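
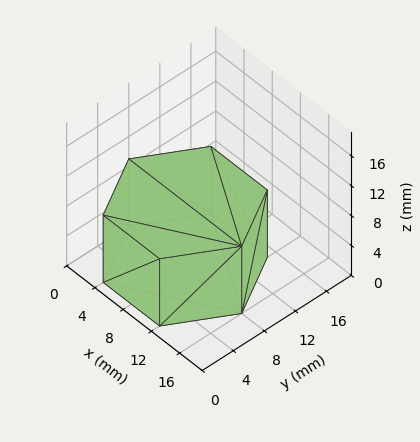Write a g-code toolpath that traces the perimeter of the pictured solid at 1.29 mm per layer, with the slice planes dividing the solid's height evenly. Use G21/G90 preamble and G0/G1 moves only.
Reading the render: the shape is a regular 6-sided prism (a cylinder approximated with 6 flat sides), circumscribed radius ≈ 8 mm, height ≈ 9 mm (dimensions read to the nearest mm from the axis ticks). For the g-code, the solid's height is divided into equal slices at the stated Δz and each level perimeter traced with G1 moves after a G0 lift.

; perimeter-only toolpath
G21 ; units = mm
G90 ; absolute positioning
G28 ; home
; layer 1
G0 Z1.29
G0 X16.00 Y8.00
G1 X12.00 Y14.93
G1 X4.00 Y14.93
G1 X0.00 Y8.00
G1 X4.00 Y1.07
G1 X12.00 Y1.07
G1 X16.00 Y8.00
; layer 2
G0 Z2.57
G0 X16.00 Y8.00
G1 X12.00 Y14.93
G1 X4.00 Y14.93
G1 X0.00 Y8.00
G1 X4.00 Y1.07
G1 X12.00 Y1.07
G1 X16.00 Y8.00
; layer 3
G0 Z3.86
G0 X16.00 Y8.00
G1 X12.00 Y14.93
G1 X4.00 Y14.93
G1 X0.00 Y8.00
G1 X4.00 Y1.07
G1 X12.00 Y1.07
G1 X16.00 Y8.00
; layer 4
G0 Z5.14
G0 X16.00 Y8.00
G1 X12.00 Y14.93
G1 X4.00 Y14.93
G1 X0.00 Y8.00
G1 X4.00 Y1.07
G1 X12.00 Y1.07
G1 X16.00 Y8.00
; layer 5
G0 Z6.43
G0 X16.00 Y8.00
G1 X12.00 Y14.93
G1 X4.00 Y14.93
G1 X0.00 Y8.00
G1 X4.00 Y1.07
G1 X12.00 Y1.07
G1 X16.00 Y8.00
; layer 6
G0 Z7.71
G0 X16.00 Y8.00
G1 X12.00 Y14.93
G1 X4.00 Y14.93
G1 X0.00 Y8.00
G1 X4.00 Y1.07
G1 X12.00 Y1.07
G1 X16.00 Y8.00
; layer 7
G0 Z9.00
G0 X16.00 Y8.00
G1 X12.00 Y14.93
G1 X4.00 Y14.93
G1 X0.00 Y8.00
G1 X4.00 Y1.07
G1 X12.00 Y1.07
G1 X16.00 Y8.00
M2 ; end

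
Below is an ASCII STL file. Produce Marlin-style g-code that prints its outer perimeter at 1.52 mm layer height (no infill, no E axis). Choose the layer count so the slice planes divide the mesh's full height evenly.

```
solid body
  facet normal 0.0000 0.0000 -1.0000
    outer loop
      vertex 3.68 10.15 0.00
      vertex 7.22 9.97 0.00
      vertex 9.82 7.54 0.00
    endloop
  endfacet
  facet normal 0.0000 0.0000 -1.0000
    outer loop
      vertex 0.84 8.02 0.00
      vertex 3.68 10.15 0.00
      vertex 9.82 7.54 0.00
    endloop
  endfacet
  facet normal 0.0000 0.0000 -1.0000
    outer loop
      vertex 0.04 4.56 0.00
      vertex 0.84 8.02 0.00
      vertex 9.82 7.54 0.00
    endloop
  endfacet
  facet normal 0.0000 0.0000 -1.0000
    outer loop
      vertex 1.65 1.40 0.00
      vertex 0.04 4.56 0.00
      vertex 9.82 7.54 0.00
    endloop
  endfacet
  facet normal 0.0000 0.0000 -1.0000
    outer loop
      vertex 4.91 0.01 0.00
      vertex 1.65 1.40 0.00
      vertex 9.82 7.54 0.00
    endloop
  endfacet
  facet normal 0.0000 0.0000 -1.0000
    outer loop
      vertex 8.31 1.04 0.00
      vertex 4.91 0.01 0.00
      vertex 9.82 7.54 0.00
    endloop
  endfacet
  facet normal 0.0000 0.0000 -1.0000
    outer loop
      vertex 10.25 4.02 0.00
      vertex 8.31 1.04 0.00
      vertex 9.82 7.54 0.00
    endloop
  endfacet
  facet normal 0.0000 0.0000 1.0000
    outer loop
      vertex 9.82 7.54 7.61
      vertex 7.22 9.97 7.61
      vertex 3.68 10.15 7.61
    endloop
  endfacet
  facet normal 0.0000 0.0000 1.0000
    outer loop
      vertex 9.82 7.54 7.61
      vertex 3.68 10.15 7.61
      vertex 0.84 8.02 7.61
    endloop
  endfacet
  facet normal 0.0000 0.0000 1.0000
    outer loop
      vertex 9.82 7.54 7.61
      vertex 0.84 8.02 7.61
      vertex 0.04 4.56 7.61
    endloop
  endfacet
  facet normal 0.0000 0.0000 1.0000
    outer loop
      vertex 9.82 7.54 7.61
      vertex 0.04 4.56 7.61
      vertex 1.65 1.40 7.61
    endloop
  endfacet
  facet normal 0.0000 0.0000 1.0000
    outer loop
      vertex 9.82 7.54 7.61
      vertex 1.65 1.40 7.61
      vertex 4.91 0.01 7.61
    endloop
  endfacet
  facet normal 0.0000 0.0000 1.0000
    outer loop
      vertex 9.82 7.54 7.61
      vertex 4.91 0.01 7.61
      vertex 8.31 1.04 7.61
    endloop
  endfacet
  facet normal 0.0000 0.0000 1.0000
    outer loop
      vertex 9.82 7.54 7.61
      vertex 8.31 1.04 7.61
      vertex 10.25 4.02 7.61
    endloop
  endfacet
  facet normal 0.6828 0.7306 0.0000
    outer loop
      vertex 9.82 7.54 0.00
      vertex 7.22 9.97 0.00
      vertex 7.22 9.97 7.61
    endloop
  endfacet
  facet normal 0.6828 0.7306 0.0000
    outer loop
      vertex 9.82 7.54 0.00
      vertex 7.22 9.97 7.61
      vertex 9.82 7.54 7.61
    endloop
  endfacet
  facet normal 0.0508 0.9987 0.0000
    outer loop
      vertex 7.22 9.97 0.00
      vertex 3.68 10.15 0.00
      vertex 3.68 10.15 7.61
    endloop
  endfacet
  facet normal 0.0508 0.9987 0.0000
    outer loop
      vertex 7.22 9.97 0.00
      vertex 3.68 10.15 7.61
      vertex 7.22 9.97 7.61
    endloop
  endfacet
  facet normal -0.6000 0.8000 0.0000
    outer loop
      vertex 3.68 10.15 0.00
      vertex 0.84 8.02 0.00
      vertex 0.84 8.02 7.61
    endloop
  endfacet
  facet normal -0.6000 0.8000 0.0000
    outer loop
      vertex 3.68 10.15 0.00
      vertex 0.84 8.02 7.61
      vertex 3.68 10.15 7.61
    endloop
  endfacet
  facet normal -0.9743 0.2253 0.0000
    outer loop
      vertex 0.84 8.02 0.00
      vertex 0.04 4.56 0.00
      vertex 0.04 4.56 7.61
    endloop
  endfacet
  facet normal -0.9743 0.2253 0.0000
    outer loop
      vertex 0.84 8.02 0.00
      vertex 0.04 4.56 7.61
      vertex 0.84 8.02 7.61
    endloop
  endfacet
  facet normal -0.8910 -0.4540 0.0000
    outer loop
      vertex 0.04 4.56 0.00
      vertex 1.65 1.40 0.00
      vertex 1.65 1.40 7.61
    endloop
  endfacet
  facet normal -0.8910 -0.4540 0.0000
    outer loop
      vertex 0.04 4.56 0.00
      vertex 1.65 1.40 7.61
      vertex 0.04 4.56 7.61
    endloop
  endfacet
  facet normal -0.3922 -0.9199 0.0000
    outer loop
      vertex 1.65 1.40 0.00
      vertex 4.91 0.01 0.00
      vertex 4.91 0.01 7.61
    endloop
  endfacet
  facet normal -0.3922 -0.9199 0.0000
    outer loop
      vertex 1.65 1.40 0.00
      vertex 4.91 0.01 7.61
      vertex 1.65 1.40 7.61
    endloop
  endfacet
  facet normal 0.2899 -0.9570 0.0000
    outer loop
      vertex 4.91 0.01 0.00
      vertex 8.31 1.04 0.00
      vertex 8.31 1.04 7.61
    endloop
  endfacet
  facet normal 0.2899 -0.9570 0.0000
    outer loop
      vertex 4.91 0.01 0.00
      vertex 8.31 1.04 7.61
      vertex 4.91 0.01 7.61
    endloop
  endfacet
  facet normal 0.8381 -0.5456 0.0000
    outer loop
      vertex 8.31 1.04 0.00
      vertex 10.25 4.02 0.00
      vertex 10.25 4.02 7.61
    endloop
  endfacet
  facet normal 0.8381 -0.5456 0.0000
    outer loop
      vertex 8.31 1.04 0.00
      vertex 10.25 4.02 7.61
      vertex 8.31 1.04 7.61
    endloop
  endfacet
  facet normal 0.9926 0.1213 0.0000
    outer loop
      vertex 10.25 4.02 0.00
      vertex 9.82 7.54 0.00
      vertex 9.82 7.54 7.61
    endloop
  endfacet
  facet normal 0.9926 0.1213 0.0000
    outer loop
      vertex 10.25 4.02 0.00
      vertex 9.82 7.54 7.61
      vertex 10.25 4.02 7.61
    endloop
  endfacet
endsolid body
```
; perimeter-only toolpath
G21 ; units = mm
G90 ; absolute positioning
G28 ; home
; layer 1
G0 Z1.52
G0 X9.82 Y7.54
G1 X7.22 Y9.97
G1 X3.68 Y10.15
G1 X0.84 Y8.02
G1 X0.04 Y4.56
G1 X1.65 Y1.40
G1 X4.91 Y0.01
G1 X8.31 Y1.04
G1 X10.25 Y4.02
G1 X9.82 Y7.54
; layer 2
G0 Z3.04
G0 X9.82 Y7.54
G1 X7.22 Y9.97
G1 X3.68 Y10.15
G1 X0.84 Y8.02
G1 X0.04 Y4.56
G1 X1.65 Y1.40
G1 X4.91 Y0.01
G1 X8.31 Y1.04
G1 X10.25 Y4.02
G1 X9.82 Y7.54
; layer 3
G0 Z4.57
G0 X9.82 Y7.54
G1 X7.22 Y9.97
G1 X3.68 Y10.15
G1 X0.84 Y8.02
G1 X0.04 Y4.56
G1 X1.65 Y1.40
G1 X4.91 Y0.01
G1 X8.31 Y1.04
G1 X10.25 Y4.02
G1 X9.82 Y7.54
; layer 4
G0 Z6.09
G0 X9.82 Y7.54
G1 X7.22 Y9.97
G1 X3.68 Y10.15
G1 X0.84 Y8.02
G1 X0.04 Y4.56
G1 X1.65 Y1.40
G1 X4.91 Y0.01
G1 X8.31 Y1.04
G1 X10.25 Y4.02
G1 X9.82 Y7.54
; layer 5
G0 Z7.61
G0 X9.82 Y7.54
G1 X7.22 Y9.97
G1 X3.68 Y10.15
G1 X0.84 Y8.02
G1 X0.04 Y4.56
G1 X1.65 Y1.40
G1 X4.91 Y0.01
G1 X8.31 Y1.04
G1 X10.25 Y4.02
G1 X9.82 Y7.54
M2 ; end

The solid is a regular 9-sided prism (a cylinder approximated with 9 flat sides), circumscribed radius ≈ 5.19 mm, height ≈ 7.61 mm. Slicing at Δz = 1.52 mm — 5 equal slices spanning the solid's height, so layer i sits at z = i·h/5 — gives 5 non-empty perimeters. Each is a 9-segment closed polygon; G0 lifts to the layer z and rapids to the start vertex, then G1 traces the edges.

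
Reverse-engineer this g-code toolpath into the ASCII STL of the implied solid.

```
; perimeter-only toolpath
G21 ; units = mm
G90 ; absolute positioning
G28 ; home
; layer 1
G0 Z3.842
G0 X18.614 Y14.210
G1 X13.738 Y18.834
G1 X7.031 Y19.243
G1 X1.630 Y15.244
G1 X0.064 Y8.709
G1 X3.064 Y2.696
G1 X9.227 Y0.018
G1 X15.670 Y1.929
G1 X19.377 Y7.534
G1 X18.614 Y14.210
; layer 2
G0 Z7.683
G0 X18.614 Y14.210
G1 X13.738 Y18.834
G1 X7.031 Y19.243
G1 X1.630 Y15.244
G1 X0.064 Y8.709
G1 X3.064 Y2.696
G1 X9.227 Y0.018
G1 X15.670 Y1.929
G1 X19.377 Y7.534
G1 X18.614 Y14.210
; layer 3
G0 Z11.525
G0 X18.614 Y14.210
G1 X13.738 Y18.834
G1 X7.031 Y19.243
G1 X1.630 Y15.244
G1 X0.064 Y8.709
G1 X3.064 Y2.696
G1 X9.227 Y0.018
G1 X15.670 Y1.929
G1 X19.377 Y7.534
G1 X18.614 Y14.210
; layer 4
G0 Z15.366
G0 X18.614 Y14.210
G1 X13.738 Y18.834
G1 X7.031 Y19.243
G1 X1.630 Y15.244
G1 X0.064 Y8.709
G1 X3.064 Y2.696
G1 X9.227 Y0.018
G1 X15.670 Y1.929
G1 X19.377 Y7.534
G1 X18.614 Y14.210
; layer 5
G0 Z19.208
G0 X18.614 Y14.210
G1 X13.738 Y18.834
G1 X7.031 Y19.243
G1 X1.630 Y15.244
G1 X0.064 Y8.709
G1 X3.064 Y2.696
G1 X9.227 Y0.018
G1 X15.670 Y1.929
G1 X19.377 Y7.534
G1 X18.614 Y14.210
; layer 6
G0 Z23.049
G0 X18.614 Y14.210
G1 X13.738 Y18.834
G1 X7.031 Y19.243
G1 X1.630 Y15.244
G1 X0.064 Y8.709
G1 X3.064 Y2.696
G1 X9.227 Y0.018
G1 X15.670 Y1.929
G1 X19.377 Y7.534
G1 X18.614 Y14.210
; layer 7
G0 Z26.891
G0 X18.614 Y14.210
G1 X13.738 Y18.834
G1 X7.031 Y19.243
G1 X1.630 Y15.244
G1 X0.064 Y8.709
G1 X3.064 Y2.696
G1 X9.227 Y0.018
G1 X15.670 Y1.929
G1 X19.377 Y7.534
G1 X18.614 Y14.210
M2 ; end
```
solid part
  facet normal 0.0000 0.0000 -1.0000
    outer loop
      vertex 7.031 19.243 0.000
      vertex 13.738 18.834 0.000
      vertex 18.614 14.210 0.000
    endloop
  endfacet
  facet normal 0.0000 0.0000 -1.0000
    outer loop
      vertex 1.630 15.244 0.000
      vertex 7.031 19.243 0.000
      vertex 18.614 14.210 0.000
    endloop
  endfacet
  facet normal 0.0000 0.0000 -1.0000
    outer loop
      vertex 0.064 8.709 0.000
      vertex 1.630 15.244 0.000
      vertex 18.614 14.210 0.000
    endloop
  endfacet
  facet normal 0.0000 0.0000 -1.0000
    outer loop
      vertex 3.064 2.696 0.000
      vertex 0.064 8.709 0.000
      vertex 18.614 14.210 0.000
    endloop
  endfacet
  facet normal 0.0000 0.0000 -1.0000
    outer loop
      vertex 9.227 0.018 0.000
      vertex 3.064 2.696 0.000
      vertex 18.614 14.210 0.000
    endloop
  endfacet
  facet normal 0.0000 0.0000 -1.0000
    outer loop
      vertex 15.670 1.929 0.000
      vertex 9.227 0.018 0.000
      vertex 18.614 14.210 0.000
    endloop
  endfacet
  facet normal 0.0000 0.0000 -1.0000
    outer loop
      vertex 19.377 7.534 0.000
      vertex 15.670 1.929 0.000
      vertex 18.614 14.210 0.000
    endloop
  endfacet
  facet normal 0.0000 0.0000 1.0000
    outer loop
      vertex 18.614 14.210 26.891
      vertex 13.738 18.834 26.891
      vertex 7.031 19.243 26.891
    endloop
  endfacet
  facet normal 0.0000 0.0000 1.0000
    outer loop
      vertex 18.614 14.210 26.891
      vertex 7.031 19.243 26.891
      vertex 1.630 15.244 26.891
    endloop
  endfacet
  facet normal 0.0000 0.0000 1.0000
    outer loop
      vertex 18.614 14.210 26.891
      vertex 1.630 15.244 26.891
      vertex 0.064 8.709 26.891
    endloop
  endfacet
  facet normal 0.0000 0.0000 1.0000
    outer loop
      vertex 18.614 14.210 26.891
      vertex 0.064 8.709 26.891
      vertex 3.064 2.696 26.891
    endloop
  endfacet
  facet normal 0.0000 0.0000 1.0000
    outer loop
      vertex 18.614 14.210 26.891
      vertex 3.064 2.696 26.891
      vertex 9.227 0.018 26.891
    endloop
  endfacet
  facet normal 0.0000 0.0000 1.0000
    outer loop
      vertex 18.614 14.210 26.891
      vertex 9.227 0.018 26.891
      vertex 15.670 1.929 26.891
    endloop
  endfacet
  facet normal 0.0000 0.0000 1.0000
    outer loop
      vertex 18.614 14.210 26.891
      vertex 15.670 1.929 26.891
      vertex 19.377 7.534 26.891
    endloop
  endfacet
  facet normal 0.6881 0.7256 0.0000
    outer loop
      vertex 18.614 14.210 0.000
      vertex 13.738 18.834 0.000
      vertex 13.738 18.834 26.891
    endloop
  endfacet
  facet normal 0.6881 0.7256 0.0000
    outer loop
      vertex 18.614 14.210 0.000
      vertex 13.738 18.834 26.891
      vertex 18.614 14.210 26.891
    endloop
  endfacet
  facet normal 0.0609 0.9981 0.0000
    outer loop
      vertex 13.738 18.834 0.000
      vertex 7.031 19.243 0.000
      vertex 7.031 19.243 26.891
    endloop
  endfacet
  facet normal 0.0609 0.9981 0.0000
    outer loop
      vertex 13.738 18.834 0.000
      vertex 7.031 19.243 26.891
      vertex 13.738 18.834 26.891
    endloop
  endfacet
  facet normal -0.5951 0.8037 0.0000
    outer loop
      vertex 7.031 19.243 0.000
      vertex 1.630 15.244 0.000
      vertex 1.630 15.244 26.891
    endloop
  endfacet
  facet normal -0.5951 0.8037 0.0000
    outer loop
      vertex 7.031 19.243 0.000
      vertex 1.630 15.244 26.891
      vertex 7.031 19.243 26.891
    endloop
  endfacet
  facet normal -0.9725 0.2330 0.0000
    outer loop
      vertex 1.630 15.244 0.000
      vertex 0.064 8.709 0.000
      vertex 0.064 8.709 26.891
    endloop
  endfacet
  facet normal -0.9725 0.2330 0.0000
    outer loop
      vertex 1.630 15.244 0.000
      vertex 0.064 8.709 26.891
      vertex 1.630 15.244 26.891
    endloop
  endfacet
  facet normal -0.8948 -0.4464 0.0000
    outer loop
      vertex 0.064 8.709 0.000
      vertex 3.064 2.696 0.000
      vertex 3.064 2.696 26.891
    endloop
  endfacet
  facet normal -0.8948 -0.4464 0.0000
    outer loop
      vertex 0.064 8.709 0.000
      vertex 3.064 2.696 26.891
      vertex 0.064 8.709 26.891
    endloop
  endfacet
  facet normal -0.3985 -0.9172 0.0000
    outer loop
      vertex 3.064 2.696 0.000
      vertex 9.227 0.018 0.000
      vertex 9.227 0.018 26.891
    endloop
  endfacet
  facet normal -0.3985 -0.9172 0.0000
    outer loop
      vertex 3.064 2.696 0.000
      vertex 9.227 0.018 26.891
      vertex 3.064 2.696 26.891
    endloop
  endfacet
  facet normal 0.2844 -0.9587 0.0000
    outer loop
      vertex 9.227 0.018 0.000
      vertex 15.670 1.929 0.000
      vertex 15.670 1.929 26.891
    endloop
  endfacet
  facet normal 0.2844 -0.9587 0.0000
    outer loop
      vertex 9.227 0.018 0.000
      vertex 15.670 1.929 26.891
      vertex 9.227 0.018 26.891
    endloop
  endfacet
  facet normal 0.8341 -0.5516 0.0000
    outer loop
      vertex 15.670 1.929 0.000
      vertex 19.377 7.534 0.000
      vertex 19.377 7.534 26.891
    endloop
  endfacet
  facet normal 0.8341 -0.5516 0.0000
    outer loop
      vertex 15.670 1.929 0.000
      vertex 19.377 7.534 26.891
      vertex 15.670 1.929 26.891
    endloop
  endfacet
  facet normal 0.9935 0.1136 0.0000
    outer loop
      vertex 19.377 7.534 0.000
      vertex 18.614 14.210 0.000
      vertex 18.614 14.210 26.891
    endloop
  endfacet
  facet normal 0.9935 0.1136 0.0000
    outer loop
      vertex 19.377 7.534 0.000
      vertex 18.614 14.210 26.891
      vertex 19.377 7.534 26.891
    endloop
  endfacet
endsolid part

The G0 Z moves step by Δz≈3.842 mm. Every layer's G1 loop is the same polygon, so the solid is a straight extrusion of it from z=0 to z≈26.9. Closing with flat bottom and top caps and triangulating gives 32 facets — a regular 9-sided prism (a cylinder approximated with 9 flat sides), circumscribed radius ≈ 9.82 mm, height ≈ 26.9 mm.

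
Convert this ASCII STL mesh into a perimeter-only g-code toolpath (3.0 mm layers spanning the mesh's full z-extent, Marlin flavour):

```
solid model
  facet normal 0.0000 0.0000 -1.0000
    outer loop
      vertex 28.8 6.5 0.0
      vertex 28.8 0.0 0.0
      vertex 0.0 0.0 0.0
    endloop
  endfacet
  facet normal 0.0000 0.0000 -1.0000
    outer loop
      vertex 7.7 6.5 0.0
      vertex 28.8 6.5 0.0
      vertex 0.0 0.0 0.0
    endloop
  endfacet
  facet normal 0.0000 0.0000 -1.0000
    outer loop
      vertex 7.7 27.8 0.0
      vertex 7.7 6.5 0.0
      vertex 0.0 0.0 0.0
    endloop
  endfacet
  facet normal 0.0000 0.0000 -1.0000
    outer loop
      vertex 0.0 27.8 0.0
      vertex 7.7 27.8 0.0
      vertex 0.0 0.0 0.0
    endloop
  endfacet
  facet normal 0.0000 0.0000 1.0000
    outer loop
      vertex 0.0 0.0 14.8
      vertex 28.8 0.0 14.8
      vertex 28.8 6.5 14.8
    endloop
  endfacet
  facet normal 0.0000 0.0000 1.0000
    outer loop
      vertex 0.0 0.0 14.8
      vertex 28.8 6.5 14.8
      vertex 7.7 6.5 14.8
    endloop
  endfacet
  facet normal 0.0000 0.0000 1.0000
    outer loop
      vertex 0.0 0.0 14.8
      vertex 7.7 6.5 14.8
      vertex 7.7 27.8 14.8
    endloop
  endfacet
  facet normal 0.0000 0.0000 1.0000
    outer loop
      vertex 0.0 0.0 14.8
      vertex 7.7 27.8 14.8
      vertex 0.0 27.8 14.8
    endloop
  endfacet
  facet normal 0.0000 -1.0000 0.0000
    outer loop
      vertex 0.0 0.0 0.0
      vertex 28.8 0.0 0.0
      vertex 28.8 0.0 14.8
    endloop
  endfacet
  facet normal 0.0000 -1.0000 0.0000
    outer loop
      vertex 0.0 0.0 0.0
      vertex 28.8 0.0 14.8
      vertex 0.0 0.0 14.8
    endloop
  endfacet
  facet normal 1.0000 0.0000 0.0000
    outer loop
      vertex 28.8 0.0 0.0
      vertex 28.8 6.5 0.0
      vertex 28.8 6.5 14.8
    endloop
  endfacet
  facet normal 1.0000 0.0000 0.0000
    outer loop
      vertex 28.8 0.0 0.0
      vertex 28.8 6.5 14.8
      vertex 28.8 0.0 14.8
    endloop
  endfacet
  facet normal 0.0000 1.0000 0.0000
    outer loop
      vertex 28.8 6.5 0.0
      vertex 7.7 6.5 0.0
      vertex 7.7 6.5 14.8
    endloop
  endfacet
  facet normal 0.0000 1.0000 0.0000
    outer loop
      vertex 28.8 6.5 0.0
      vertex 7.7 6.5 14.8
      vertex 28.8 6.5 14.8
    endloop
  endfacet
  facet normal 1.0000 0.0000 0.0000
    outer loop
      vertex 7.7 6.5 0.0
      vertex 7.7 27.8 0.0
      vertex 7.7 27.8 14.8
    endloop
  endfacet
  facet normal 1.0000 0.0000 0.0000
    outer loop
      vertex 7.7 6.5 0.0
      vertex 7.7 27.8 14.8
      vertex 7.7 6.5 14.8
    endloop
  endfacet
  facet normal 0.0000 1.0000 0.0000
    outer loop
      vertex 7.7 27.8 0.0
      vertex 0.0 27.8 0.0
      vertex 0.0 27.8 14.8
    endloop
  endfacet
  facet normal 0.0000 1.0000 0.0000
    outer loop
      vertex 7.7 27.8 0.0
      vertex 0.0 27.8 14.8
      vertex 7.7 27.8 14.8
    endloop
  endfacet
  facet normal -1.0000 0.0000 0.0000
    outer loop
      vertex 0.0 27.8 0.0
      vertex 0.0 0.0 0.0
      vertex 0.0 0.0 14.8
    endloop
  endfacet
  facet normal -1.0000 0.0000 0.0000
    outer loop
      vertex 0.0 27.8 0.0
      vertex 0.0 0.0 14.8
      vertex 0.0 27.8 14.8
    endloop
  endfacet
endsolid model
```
; perimeter-only toolpath
G21 ; units = mm
G90 ; absolute positioning
G28 ; home
; layer 1
G0 Z3.0
G0 X0.0 Y0.0
G1 X28.8 Y0.0
G1 X28.8 Y6.5
G1 X7.7 Y6.5
G1 X7.7 Y27.8
G1 X0.0 Y27.8
G1 X0.0 Y0.0
; layer 2
G0 Z5.9
G0 X0.0 Y0.0
G1 X28.8 Y0.0
G1 X28.8 Y6.5
G1 X7.7 Y6.5
G1 X7.7 Y27.8
G1 X0.0 Y27.8
G1 X0.0 Y0.0
; layer 3
G0 Z8.9
G0 X0.0 Y0.0
G1 X28.8 Y0.0
G1 X28.8 Y6.5
G1 X7.7 Y6.5
G1 X7.7 Y27.8
G1 X0.0 Y27.8
G1 X0.0 Y0.0
; layer 4
G0 Z11.8
G0 X0.0 Y0.0
G1 X28.8 Y0.0
G1 X28.8 Y6.5
G1 X7.7 Y6.5
G1 X7.7 Y27.8
G1 X0.0 Y27.8
G1 X0.0 Y0.0
; layer 5
G0 Z14.8
G0 X0.0 Y0.0
G1 X28.8 Y0.0
G1 X28.8 Y6.5
G1 X7.7 Y6.5
G1 X7.7 Y27.8
G1 X0.0 Y27.8
G1 X0.0 Y0.0
M2 ; end

The solid is an L-shaped prism: outer 28.8 × 27.8 mm, arm thicknesses ≈ 6.5 mm (horizontal) and 7.7 mm (vertical), extruded 14.8 mm in z. Slicing at Δz = 3.0 mm — 5 equal slices spanning the solid's height, so layer i sits at z = i·h/5 — gives 5 non-empty perimeters. Each is a 6-segment closed polygon; G0 lifts to the layer z and rapids to the start vertex, then G1 traces the edges.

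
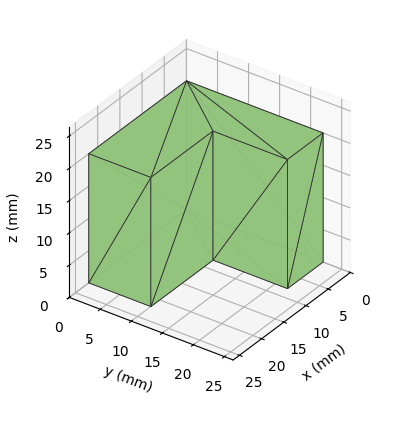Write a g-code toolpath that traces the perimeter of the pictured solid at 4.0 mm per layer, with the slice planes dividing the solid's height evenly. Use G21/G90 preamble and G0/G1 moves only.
Reading the render: the shape is an L-shaped prism: outer 22 × 22 mm, arm thicknesses ≈ 10 mm (horizontal) and 8 mm (vertical), extruded 20 mm in z (dimensions read to the nearest mm from the axis ticks). For the g-code, the solid's height is divided into equal slices at the stated Δz and each level perimeter traced with G1 moves after a G0 lift.

; perimeter-only toolpath
G21 ; units = mm
G90 ; absolute positioning
G28 ; home
; layer 1
G0 Z4.0
G0 X0.0 Y0.0
G1 X22.0 Y0.0
G1 X22.0 Y10.0
G1 X8.0 Y10.0
G1 X8.0 Y22.0
G1 X0.0 Y22.0
G1 X0.0 Y0.0
; layer 2
G0 Z8.0
G0 X0.0 Y0.0
G1 X22.0 Y0.0
G1 X22.0 Y10.0
G1 X8.0 Y10.0
G1 X8.0 Y22.0
G1 X0.0 Y22.0
G1 X0.0 Y0.0
; layer 3
G0 Z12.0
G0 X0.0 Y0.0
G1 X22.0 Y0.0
G1 X22.0 Y10.0
G1 X8.0 Y10.0
G1 X8.0 Y22.0
G1 X0.0 Y22.0
G1 X0.0 Y0.0
; layer 4
G0 Z16.0
G0 X0.0 Y0.0
G1 X22.0 Y0.0
G1 X22.0 Y10.0
G1 X8.0 Y10.0
G1 X8.0 Y22.0
G1 X0.0 Y22.0
G1 X0.0 Y0.0
; layer 5
G0 Z20.0
G0 X0.0 Y0.0
G1 X22.0 Y0.0
G1 X22.0 Y10.0
G1 X8.0 Y10.0
G1 X8.0 Y22.0
G1 X0.0 Y22.0
G1 X0.0 Y0.0
M2 ; end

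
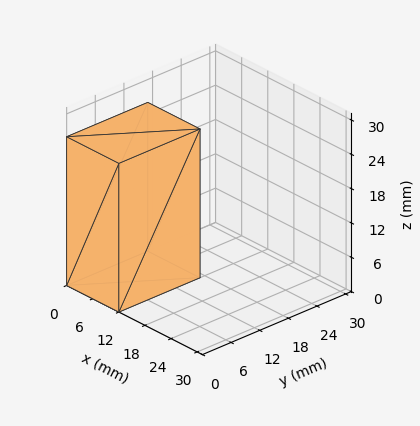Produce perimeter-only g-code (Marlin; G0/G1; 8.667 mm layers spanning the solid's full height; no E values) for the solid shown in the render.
Reading the render: the shape is a rectangular box, roughly 12 × 17 mm footprint and 26 mm tall (dimensions read to the nearest mm from the axis ticks). For the g-code, the solid's height is divided into equal slices at the stated Δz and each level perimeter traced with G1 moves after a G0 lift.

; perimeter-only toolpath
G21 ; units = mm
G90 ; absolute positioning
G28 ; home
; layer 1
G0 Z8.667
G0 X0.000 Y0.000
G1 X12.000 Y0.000
G1 X12.000 Y17.000
G1 X0.000 Y17.000
G1 X0.000 Y0.000
; layer 2
G0 Z17.333
G0 X0.000 Y0.000
G1 X12.000 Y0.000
G1 X12.000 Y17.000
G1 X0.000 Y17.000
G1 X0.000 Y0.000
; layer 3
G0 Z26.000
G0 X0.000 Y0.000
G1 X12.000 Y0.000
G1 X12.000 Y17.000
G1 X0.000 Y17.000
G1 X0.000 Y0.000
M2 ; end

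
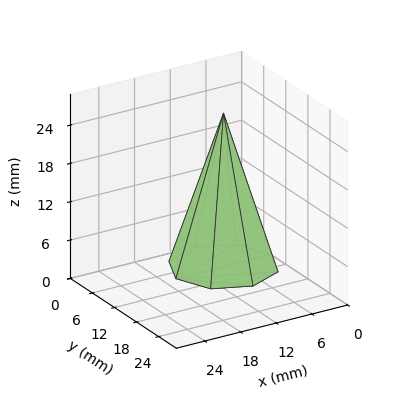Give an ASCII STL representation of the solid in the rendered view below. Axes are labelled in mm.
Reading the render: the shape is a regular 8-sided pyramid, base circumscribed radius ≈ 8 mm, apex at z ≈ 24 mm (dimensions read to the nearest mm from the axis ticks). For the STL, each face is triangulated and given an outward normal.

solid part
  facet normal 0.0000 0.0000 -1.0000
    outer loop
      vertex 8.00 16.00 0.00
      vertex 13.66 13.66 0.00
      vertex 16.00 8.00 0.00
    endloop
  endfacet
  facet normal 0.0000 0.0000 -1.0000
    outer loop
      vertex 2.34 13.66 0.00
      vertex 8.00 16.00 0.00
      vertex 16.00 8.00 0.00
    endloop
  endfacet
  facet normal 0.0000 0.0000 -1.0000
    outer loop
      vertex 0.00 8.00 0.00
      vertex 2.34 13.66 0.00
      vertex 16.00 8.00 0.00
    endloop
  endfacet
  facet normal 0.0000 0.0000 -1.0000
    outer loop
      vertex 2.34 2.34 0.00
      vertex 0.00 8.00 0.00
      vertex 16.00 8.00 0.00
    endloop
  endfacet
  facet normal 0.0000 0.0000 -1.0000
    outer loop
      vertex 8.00 0.00 0.00
      vertex 2.34 2.34 0.00
      vertex 16.00 8.00 0.00
    endloop
  endfacet
  facet normal 0.0000 0.0000 -1.0000
    outer loop
      vertex 13.66 2.34 0.00
      vertex 8.00 0.00 0.00
      vertex 16.00 8.00 0.00
    endloop
  endfacet
  facet normal 0.8832 0.3651 0.2944
    outer loop
      vertex 16.00 8.00 0.00
      vertex 13.66 13.66 0.00
      vertex 8.00 8.00 24.00
    endloop
  endfacet
  facet normal 0.3651 0.8832 0.2944
    outer loop
      vertex 13.66 13.66 0.00
      vertex 8.00 16.00 0.00
      vertex 8.00 8.00 24.00
    endloop
  endfacet
  facet normal -0.3651 0.8832 0.2944
    outer loop
      vertex 8.00 16.00 0.00
      vertex 2.34 13.66 0.00
      vertex 8.00 8.00 24.00
    endloop
  endfacet
  facet normal -0.8832 0.3651 0.2944
    outer loop
      vertex 2.34 13.66 0.00
      vertex 0.00 8.00 0.00
      vertex 8.00 8.00 24.00
    endloop
  endfacet
  facet normal -0.8832 -0.3651 0.2944
    outer loop
      vertex 0.00 8.00 0.00
      vertex 2.34 2.34 0.00
      vertex 8.00 8.00 24.00
    endloop
  endfacet
  facet normal -0.3651 -0.8832 0.2944
    outer loop
      vertex 2.34 2.34 0.00
      vertex 8.00 0.00 0.00
      vertex 8.00 8.00 24.00
    endloop
  endfacet
  facet normal 0.3651 -0.8832 0.2944
    outer loop
      vertex 8.00 0.00 0.00
      vertex 13.66 2.34 0.00
      vertex 8.00 8.00 24.00
    endloop
  endfacet
  facet normal 0.8832 -0.3651 0.2944
    outer loop
      vertex 13.66 2.34 0.00
      vertex 16.00 8.00 0.00
      vertex 8.00 8.00 24.00
    endloop
  endfacet
endsolid part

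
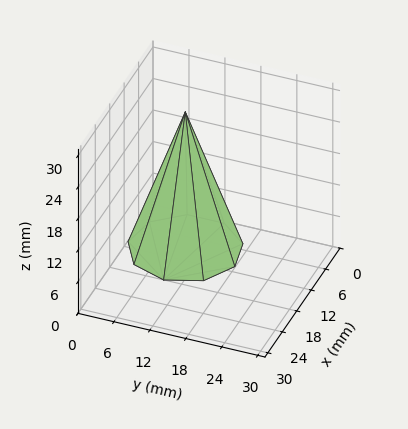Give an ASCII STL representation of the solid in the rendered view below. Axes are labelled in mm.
Reading the render: the shape is a regular 9-sided pyramid, base circumscribed radius ≈ 9 mm, apex at z ≈ 26 mm (dimensions read to the nearest mm from the axis ticks). For the STL, each face is triangulated and given an outward normal.

solid part
  facet normal 0.0000 0.0000 -1.0000
    outer loop
      vertex 10.6 17.9 0.0
      vertex 15.9 14.8 0.0
      vertex 18.0 9.0 0.0
    endloop
  endfacet
  facet normal 0.0000 0.0000 -1.0000
    outer loop
      vertex 4.5 16.8 0.0
      vertex 10.6 17.9 0.0
      vertex 18.0 9.0 0.0
    endloop
  endfacet
  facet normal 0.0000 0.0000 -1.0000
    outer loop
      vertex 0.5 12.1 0.0
      vertex 4.5 16.8 0.0
      vertex 18.0 9.0 0.0
    endloop
  endfacet
  facet normal 0.0000 0.0000 -1.0000
    outer loop
      vertex 0.5 5.9 0.0
      vertex 0.5 12.1 0.0
      vertex 18.0 9.0 0.0
    endloop
  endfacet
  facet normal 0.0000 0.0000 -1.0000
    outer loop
      vertex 4.5 1.2 0.0
      vertex 0.5 5.9 0.0
      vertex 18.0 9.0 0.0
    endloop
  endfacet
  facet normal 0.0000 0.0000 -1.0000
    outer loop
      vertex 10.6 0.1 0.0
      vertex 4.5 1.2 0.0
      vertex 18.0 9.0 0.0
    endloop
  endfacet
  facet normal 0.0000 0.0000 -1.0000
    outer loop
      vertex 15.9 3.2 0.0
      vertex 10.6 0.1 0.0
      vertex 18.0 9.0 0.0
    endloop
  endfacet
  facet normal 0.8941 0.3237 0.3095
    outer loop
      vertex 18.0 9.0 0.0
      vertex 15.9 14.8 0.0
      vertex 9.0 9.0 26.0
    endloop
  endfacet
  facet normal 0.4799 0.8205 0.3104
    outer loop
      vertex 15.9 14.8 0.0
      vertex 10.6 17.9 0.0
      vertex 9.0 9.0 26.0
    endloop
  endfacet
  facet normal -0.1687 0.9357 0.3099
    outer loop
      vertex 10.6 17.9 0.0
      vertex 4.5 16.8 0.0
      vertex 9.0 9.0 26.0
    endloop
  endfacet
  facet normal -0.7240 0.6162 0.3102
    outer loop
      vertex 4.5 16.8 0.0
      vertex 0.5 12.1 0.0
      vertex 9.0 9.0 26.0
    endloop
  endfacet
  facet normal -0.9505 0.0000 0.3107
    outer loop
      vertex 0.5 12.1 0.0
      vertex 0.5 5.9 0.0
      vertex 9.0 9.0 26.0
    endloop
  endfacet
  facet normal -0.7240 -0.6162 0.3102
    outer loop
      vertex 0.5 5.9 0.0
      vertex 4.5 1.2 0.0
      vertex 9.0 9.0 26.0
    endloop
  endfacet
  facet normal -0.1687 -0.9357 0.3099
    outer loop
      vertex 4.5 1.2 0.0
      vertex 10.6 0.1 0.0
      vertex 9.0 9.0 26.0
    endloop
  endfacet
  facet normal 0.4799 -0.8205 0.3104
    outer loop
      vertex 10.6 0.1 0.0
      vertex 15.9 3.2 0.0
      vertex 9.0 9.0 26.0
    endloop
  endfacet
  facet normal 0.8941 -0.3237 0.3095
    outer loop
      vertex 15.9 3.2 0.0
      vertex 18.0 9.0 0.0
      vertex 9.0 9.0 26.0
    endloop
  endfacet
endsolid part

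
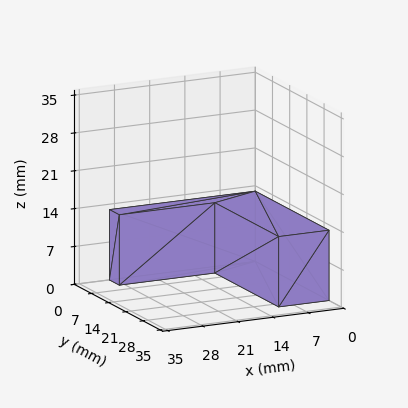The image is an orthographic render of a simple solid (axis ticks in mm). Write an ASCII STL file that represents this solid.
Reading the render: the shape is an L-shaped prism: outer 29 × 30 mm, arm thicknesses ≈ 4 mm (horizontal) and 10 mm (vertical), extruded 13 mm in z (dimensions read to the nearest mm from the axis ticks). For the STL, each face is triangulated and given an outward normal.

solid part
  facet normal 0.0000 0.0000 -1.0000
    outer loop
      vertex 29.0 4.0 0.0
      vertex 29.0 0.0 0.0
      vertex 0.0 0.0 0.0
    endloop
  endfacet
  facet normal 0.0000 0.0000 -1.0000
    outer loop
      vertex 10.0 4.0 0.0
      vertex 29.0 4.0 0.0
      vertex 0.0 0.0 0.0
    endloop
  endfacet
  facet normal 0.0000 0.0000 -1.0000
    outer loop
      vertex 10.0 30.0 0.0
      vertex 10.0 4.0 0.0
      vertex 0.0 0.0 0.0
    endloop
  endfacet
  facet normal 0.0000 0.0000 -1.0000
    outer loop
      vertex 0.0 30.0 0.0
      vertex 10.0 30.0 0.0
      vertex 0.0 0.0 0.0
    endloop
  endfacet
  facet normal 0.0000 0.0000 1.0000
    outer loop
      vertex 0.0 0.0 13.0
      vertex 29.0 0.0 13.0
      vertex 29.0 4.0 13.0
    endloop
  endfacet
  facet normal 0.0000 0.0000 1.0000
    outer loop
      vertex 0.0 0.0 13.0
      vertex 29.0 4.0 13.0
      vertex 10.0 4.0 13.0
    endloop
  endfacet
  facet normal 0.0000 0.0000 1.0000
    outer loop
      vertex 0.0 0.0 13.0
      vertex 10.0 4.0 13.0
      vertex 10.0 30.0 13.0
    endloop
  endfacet
  facet normal 0.0000 0.0000 1.0000
    outer loop
      vertex 0.0 0.0 13.0
      vertex 10.0 30.0 13.0
      vertex 0.0 30.0 13.0
    endloop
  endfacet
  facet normal 0.0000 -1.0000 0.0000
    outer loop
      vertex 0.0 0.0 0.0
      vertex 29.0 0.0 0.0
      vertex 29.0 0.0 13.0
    endloop
  endfacet
  facet normal 0.0000 -1.0000 0.0000
    outer loop
      vertex 0.0 0.0 0.0
      vertex 29.0 0.0 13.0
      vertex 0.0 0.0 13.0
    endloop
  endfacet
  facet normal 1.0000 0.0000 0.0000
    outer loop
      vertex 29.0 0.0 0.0
      vertex 29.0 4.0 0.0
      vertex 29.0 4.0 13.0
    endloop
  endfacet
  facet normal 1.0000 0.0000 0.0000
    outer loop
      vertex 29.0 0.0 0.0
      vertex 29.0 4.0 13.0
      vertex 29.0 0.0 13.0
    endloop
  endfacet
  facet normal 0.0000 1.0000 0.0000
    outer loop
      vertex 29.0 4.0 0.0
      vertex 10.0 4.0 0.0
      vertex 10.0 4.0 13.0
    endloop
  endfacet
  facet normal 0.0000 1.0000 0.0000
    outer loop
      vertex 29.0 4.0 0.0
      vertex 10.0 4.0 13.0
      vertex 29.0 4.0 13.0
    endloop
  endfacet
  facet normal 1.0000 0.0000 0.0000
    outer loop
      vertex 10.0 4.0 0.0
      vertex 10.0 30.0 0.0
      vertex 10.0 30.0 13.0
    endloop
  endfacet
  facet normal 1.0000 0.0000 0.0000
    outer loop
      vertex 10.0 4.0 0.0
      vertex 10.0 30.0 13.0
      vertex 10.0 4.0 13.0
    endloop
  endfacet
  facet normal 0.0000 1.0000 0.0000
    outer loop
      vertex 10.0 30.0 0.0
      vertex 0.0 30.0 0.0
      vertex 0.0 30.0 13.0
    endloop
  endfacet
  facet normal 0.0000 1.0000 0.0000
    outer loop
      vertex 10.0 30.0 0.0
      vertex 0.0 30.0 13.0
      vertex 10.0 30.0 13.0
    endloop
  endfacet
  facet normal -1.0000 0.0000 0.0000
    outer loop
      vertex 0.0 30.0 0.0
      vertex 0.0 0.0 0.0
      vertex 0.0 0.0 13.0
    endloop
  endfacet
  facet normal -1.0000 0.0000 0.0000
    outer loop
      vertex 0.0 30.0 0.0
      vertex 0.0 0.0 13.0
      vertex 0.0 30.0 13.0
    endloop
  endfacet
endsolid part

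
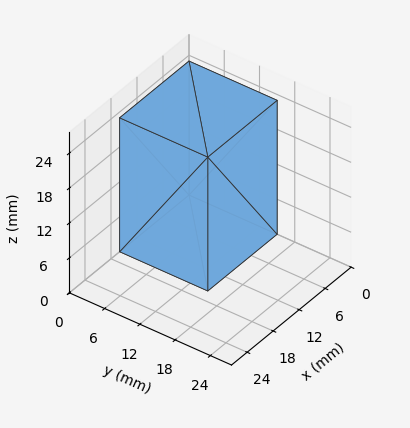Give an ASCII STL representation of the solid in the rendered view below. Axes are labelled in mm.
Reading the render: the shape is a rectangular box, roughly 16 × 15 mm footprint and 23 mm tall (dimensions read to the nearest mm from the axis ticks). For the STL, each face is triangulated and given an outward normal.

solid part
  facet normal 0.0000 0.0000 -1.0000
    outer loop
      vertex 16.00 15.00 0.00
      vertex 16.00 0.00 0.00
      vertex 0.00 0.00 0.00
    endloop
  endfacet
  facet normal 0.0000 0.0000 -1.0000
    outer loop
      vertex 0.00 15.00 0.00
      vertex 16.00 15.00 0.00
      vertex 0.00 0.00 0.00
    endloop
  endfacet
  facet normal 0.0000 0.0000 1.0000
    outer loop
      vertex 0.00 0.00 23.00
      vertex 16.00 0.00 23.00
      vertex 16.00 15.00 23.00
    endloop
  endfacet
  facet normal 0.0000 0.0000 1.0000
    outer loop
      vertex 0.00 0.00 23.00
      vertex 16.00 15.00 23.00
      vertex 0.00 15.00 23.00
    endloop
  endfacet
  facet normal 0.0000 -1.0000 0.0000
    outer loop
      vertex 0.00 0.00 0.00
      vertex 16.00 0.00 0.00
      vertex 16.00 0.00 23.00
    endloop
  endfacet
  facet normal 0.0000 -1.0000 0.0000
    outer loop
      vertex 0.00 0.00 0.00
      vertex 16.00 0.00 23.00
      vertex 0.00 0.00 23.00
    endloop
  endfacet
  facet normal 0.0000 1.0000 0.0000
    outer loop
      vertex 16.00 15.00 23.00
      vertex 16.00 15.00 0.00
      vertex 0.00 15.00 0.00
    endloop
  endfacet
  facet normal 0.0000 1.0000 0.0000
    outer loop
      vertex 0.00 15.00 23.00
      vertex 16.00 15.00 23.00
      vertex 0.00 15.00 0.00
    endloop
  endfacet
  facet normal -1.0000 0.0000 0.0000
    outer loop
      vertex 0.00 15.00 23.00
      vertex 0.00 15.00 0.00
      vertex 0.00 0.00 0.00
    endloop
  endfacet
  facet normal -1.0000 0.0000 0.0000
    outer loop
      vertex 0.00 0.00 23.00
      vertex 0.00 15.00 23.00
      vertex 0.00 0.00 0.00
    endloop
  endfacet
  facet normal 1.0000 0.0000 0.0000
    outer loop
      vertex 16.00 0.00 0.00
      vertex 16.00 15.00 0.00
      vertex 16.00 15.00 23.00
    endloop
  endfacet
  facet normal 1.0000 0.0000 0.0000
    outer loop
      vertex 16.00 0.00 0.00
      vertex 16.00 15.00 23.00
      vertex 16.00 0.00 23.00
    endloop
  endfacet
endsolid part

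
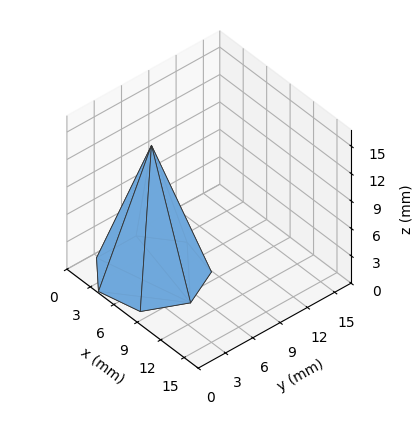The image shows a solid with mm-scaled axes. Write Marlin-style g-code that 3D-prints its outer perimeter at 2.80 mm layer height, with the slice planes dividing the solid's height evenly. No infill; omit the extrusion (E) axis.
Reading the render: the shape is a regular 7-sided pyramid, base circumscribed radius ≈ 5 mm, apex at z ≈ 14 mm (dimensions read to the nearest mm from the axis ticks). For the g-code, the solid's height is divided into equal slices at the stated Δz and each level perimeter traced with G1 moves after a G0 lift.

; perimeter-only toolpath
G21 ; units = mm
G90 ; absolute positioning
G28 ; home
; layer 1
G0 Z2.80
G0 X9.00 Y5.00
G1 X7.50 Y8.13
G1 X4.11 Y8.90
G1 X1.40 Y6.74
G1 X1.40 Y3.26
G1 X4.11 Y1.10
G1 X7.50 Y1.87
G1 X9.00 Y5.00
; layer 2
G0 Z5.60
G0 X8.00 Y5.00
G1 X6.87 Y7.35
G1 X4.33 Y7.92
G1 X2.30 Y6.30
G1 X2.30 Y3.70
G1 X4.33 Y2.08
G1 X6.87 Y2.65
G1 X8.00 Y5.00
; layer 3
G0 Z8.40
G0 X7.00 Y5.00
G1 X6.25 Y6.56
G1 X4.56 Y6.95
G1 X3.20 Y5.87
G1 X3.20 Y4.13
G1 X4.56 Y3.05
G1 X6.25 Y3.44
G1 X7.00 Y5.00
; layer 4
G0 Z11.20
G0 X6.00 Y5.00
G1 X5.62 Y5.78
G1 X4.78 Y5.97
G1 X4.10 Y5.43
G1 X4.10 Y4.57
G1 X4.78 Y4.03
G1 X5.62 Y4.22
G1 X6.00 Y5.00
M2 ; end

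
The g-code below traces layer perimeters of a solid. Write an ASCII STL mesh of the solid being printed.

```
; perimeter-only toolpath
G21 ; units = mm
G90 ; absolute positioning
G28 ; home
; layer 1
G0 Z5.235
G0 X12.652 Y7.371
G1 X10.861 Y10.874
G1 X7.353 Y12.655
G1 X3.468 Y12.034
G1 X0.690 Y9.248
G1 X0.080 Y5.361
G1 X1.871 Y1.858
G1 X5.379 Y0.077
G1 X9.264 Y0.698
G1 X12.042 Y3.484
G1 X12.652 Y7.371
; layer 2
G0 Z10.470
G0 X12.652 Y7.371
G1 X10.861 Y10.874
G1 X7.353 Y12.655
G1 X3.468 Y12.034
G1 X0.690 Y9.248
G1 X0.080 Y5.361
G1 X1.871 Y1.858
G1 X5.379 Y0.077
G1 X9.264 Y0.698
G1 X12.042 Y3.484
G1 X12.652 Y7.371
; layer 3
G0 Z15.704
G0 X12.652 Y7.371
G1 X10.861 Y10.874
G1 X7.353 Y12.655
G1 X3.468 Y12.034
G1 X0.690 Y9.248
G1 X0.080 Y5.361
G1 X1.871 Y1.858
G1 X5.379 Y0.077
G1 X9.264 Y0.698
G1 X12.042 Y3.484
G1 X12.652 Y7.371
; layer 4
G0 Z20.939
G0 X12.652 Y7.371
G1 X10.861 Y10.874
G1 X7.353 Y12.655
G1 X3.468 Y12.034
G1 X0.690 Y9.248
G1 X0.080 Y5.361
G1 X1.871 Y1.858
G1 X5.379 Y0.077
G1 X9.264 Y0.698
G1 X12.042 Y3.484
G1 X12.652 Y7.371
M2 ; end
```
solid part
  facet normal 0.0000 0.0000 -1.0000
    outer loop
      vertex 7.353 12.655 0.000
      vertex 10.861 10.874 0.000
      vertex 12.652 7.371 0.000
    endloop
  endfacet
  facet normal 0.0000 0.0000 -1.0000
    outer loop
      vertex 3.468 12.034 0.000
      vertex 7.353 12.655 0.000
      vertex 12.652 7.371 0.000
    endloop
  endfacet
  facet normal 0.0000 0.0000 -1.0000
    outer loop
      vertex 0.690 9.248 0.000
      vertex 3.468 12.034 0.000
      vertex 12.652 7.371 0.000
    endloop
  endfacet
  facet normal 0.0000 0.0000 -1.0000
    outer loop
      vertex 0.080 5.361 0.000
      vertex 0.690 9.248 0.000
      vertex 12.652 7.371 0.000
    endloop
  endfacet
  facet normal 0.0000 0.0000 -1.0000
    outer loop
      vertex 1.871 1.858 0.000
      vertex 0.080 5.361 0.000
      vertex 12.652 7.371 0.000
    endloop
  endfacet
  facet normal 0.0000 0.0000 -1.0000
    outer loop
      vertex 5.379 0.077 0.000
      vertex 1.871 1.858 0.000
      vertex 12.652 7.371 0.000
    endloop
  endfacet
  facet normal 0.0000 0.0000 -1.0000
    outer loop
      vertex 9.264 0.698 0.000
      vertex 5.379 0.077 0.000
      vertex 12.652 7.371 0.000
    endloop
  endfacet
  facet normal 0.0000 0.0000 -1.0000
    outer loop
      vertex 12.042 3.484 0.000
      vertex 9.264 0.698 0.000
      vertex 12.652 7.371 0.000
    endloop
  endfacet
  facet normal 0.0000 0.0000 1.0000
    outer loop
      vertex 12.652 7.371 20.939
      vertex 10.861 10.874 20.939
      vertex 7.353 12.655 20.939
    endloop
  endfacet
  facet normal 0.0000 0.0000 1.0000
    outer loop
      vertex 12.652 7.371 20.939
      vertex 7.353 12.655 20.939
      vertex 3.468 12.034 20.939
    endloop
  endfacet
  facet normal 0.0000 0.0000 1.0000
    outer loop
      vertex 12.652 7.371 20.939
      vertex 3.468 12.034 20.939
      vertex 0.690 9.248 20.939
    endloop
  endfacet
  facet normal 0.0000 0.0000 1.0000
    outer loop
      vertex 12.652 7.371 20.939
      vertex 0.690 9.248 20.939
      vertex 0.080 5.361 20.939
    endloop
  endfacet
  facet normal 0.0000 0.0000 1.0000
    outer loop
      vertex 12.652 7.371 20.939
      vertex 0.080 5.361 20.939
      vertex 1.871 1.858 20.939
    endloop
  endfacet
  facet normal 0.0000 0.0000 1.0000
    outer loop
      vertex 12.652 7.371 20.939
      vertex 1.871 1.858 20.939
      vertex 5.379 0.077 20.939
    endloop
  endfacet
  facet normal 0.0000 0.0000 1.0000
    outer loop
      vertex 12.652 7.371 20.939
      vertex 5.379 0.077 20.939
      vertex 9.264 0.698 20.939
    endloop
  endfacet
  facet normal 0.0000 0.0000 1.0000
    outer loop
      vertex 12.652 7.371 20.939
      vertex 9.264 0.698 20.939
      vertex 12.042 3.484 20.939
    endloop
  endfacet
  facet normal 0.8904 0.4552 0.0000
    outer loop
      vertex 12.652 7.371 0.000
      vertex 10.861 10.874 0.000
      vertex 10.861 10.874 20.939
    endloop
  endfacet
  facet normal 0.8904 0.4552 0.0000
    outer loop
      vertex 12.652 7.371 0.000
      vertex 10.861 10.874 20.939
      vertex 12.652 7.371 20.939
    endloop
  endfacet
  facet normal 0.4527 0.8917 0.0000
    outer loop
      vertex 10.861 10.874 0.000
      vertex 7.353 12.655 0.000
      vertex 7.353 12.655 20.939
    endloop
  endfacet
  facet normal 0.4527 0.8917 0.0000
    outer loop
      vertex 10.861 10.874 0.000
      vertex 7.353 12.655 20.939
      vertex 10.861 10.874 20.939
    endloop
  endfacet
  facet normal -0.1578 0.9875 0.0000
    outer loop
      vertex 7.353 12.655 0.000
      vertex 3.468 12.034 0.000
      vertex 3.468 12.034 20.939
    endloop
  endfacet
  facet normal -0.1578 0.9875 0.0000
    outer loop
      vertex 7.353 12.655 0.000
      vertex 3.468 12.034 20.939
      vertex 7.353 12.655 20.939
    endloop
  endfacet
  facet normal -0.7081 0.7061 0.0000
    outer loop
      vertex 3.468 12.034 0.000
      vertex 0.690 9.248 0.000
      vertex 0.690 9.248 20.939
    endloop
  endfacet
  facet normal -0.7081 0.7061 0.0000
    outer loop
      vertex 3.468 12.034 0.000
      vertex 0.690 9.248 20.939
      vertex 3.468 12.034 20.939
    endloop
  endfacet
  facet normal -0.9879 0.1550 0.0000
    outer loop
      vertex 0.690 9.248 0.000
      vertex 0.080 5.361 0.000
      vertex 0.080 5.361 20.939
    endloop
  endfacet
  facet normal -0.9879 0.1550 0.0000
    outer loop
      vertex 0.690 9.248 0.000
      vertex 0.080 5.361 20.939
      vertex 0.690 9.248 20.939
    endloop
  endfacet
  facet normal -0.8904 -0.4552 0.0000
    outer loop
      vertex 0.080 5.361 0.000
      vertex 1.871 1.858 0.000
      vertex 1.871 1.858 20.939
    endloop
  endfacet
  facet normal -0.8904 -0.4552 0.0000
    outer loop
      vertex 0.080 5.361 0.000
      vertex 1.871 1.858 20.939
      vertex 0.080 5.361 20.939
    endloop
  endfacet
  facet normal -0.4527 -0.8917 0.0000
    outer loop
      vertex 1.871 1.858 0.000
      vertex 5.379 0.077 0.000
      vertex 5.379 0.077 20.939
    endloop
  endfacet
  facet normal -0.4527 -0.8917 0.0000
    outer loop
      vertex 1.871 1.858 0.000
      vertex 5.379 0.077 20.939
      vertex 1.871 1.858 20.939
    endloop
  endfacet
  facet normal 0.1578 -0.9875 0.0000
    outer loop
      vertex 5.379 0.077 0.000
      vertex 9.264 0.698 0.000
      vertex 9.264 0.698 20.939
    endloop
  endfacet
  facet normal 0.1578 -0.9875 0.0000
    outer loop
      vertex 5.379 0.077 0.000
      vertex 9.264 0.698 20.939
      vertex 5.379 0.077 20.939
    endloop
  endfacet
  facet normal 0.7081 -0.7061 0.0000
    outer loop
      vertex 9.264 0.698 0.000
      vertex 12.042 3.484 0.000
      vertex 12.042 3.484 20.939
    endloop
  endfacet
  facet normal 0.7081 -0.7061 0.0000
    outer loop
      vertex 9.264 0.698 0.000
      vertex 12.042 3.484 20.939
      vertex 9.264 0.698 20.939
    endloop
  endfacet
  facet normal 0.9879 -0.1550 0.0000
    outer loop
      vertex 12.042 3.484 0.000
      vertex 12.652 7.371 0.000
      vertex 12.652 7.371 20.939
    endloop
  endfacet
  facet normal 0.9879 -0.1550 0.0000
    outer loop
      vertex 12.042 3.484 0.000
      vertex 12.652 7.371 20.939
      vertex 12.042 3.484 20.939
    endloop
  endfacet
endsolid part

The G0 Z moves step by Δz≈5.235 mm. Every layer's G1 loop is the same polygon, so the solid is a straight extrusion of it from z=0 to z≈20.9. Closing with flat bottom and top caps and triangulating gives 36 facets — a regular 10-sided prism (a cylinder approximated with 10 flat sides), circumscribed radius ≈ 6.37 mm, height ≈ 20.9 mm.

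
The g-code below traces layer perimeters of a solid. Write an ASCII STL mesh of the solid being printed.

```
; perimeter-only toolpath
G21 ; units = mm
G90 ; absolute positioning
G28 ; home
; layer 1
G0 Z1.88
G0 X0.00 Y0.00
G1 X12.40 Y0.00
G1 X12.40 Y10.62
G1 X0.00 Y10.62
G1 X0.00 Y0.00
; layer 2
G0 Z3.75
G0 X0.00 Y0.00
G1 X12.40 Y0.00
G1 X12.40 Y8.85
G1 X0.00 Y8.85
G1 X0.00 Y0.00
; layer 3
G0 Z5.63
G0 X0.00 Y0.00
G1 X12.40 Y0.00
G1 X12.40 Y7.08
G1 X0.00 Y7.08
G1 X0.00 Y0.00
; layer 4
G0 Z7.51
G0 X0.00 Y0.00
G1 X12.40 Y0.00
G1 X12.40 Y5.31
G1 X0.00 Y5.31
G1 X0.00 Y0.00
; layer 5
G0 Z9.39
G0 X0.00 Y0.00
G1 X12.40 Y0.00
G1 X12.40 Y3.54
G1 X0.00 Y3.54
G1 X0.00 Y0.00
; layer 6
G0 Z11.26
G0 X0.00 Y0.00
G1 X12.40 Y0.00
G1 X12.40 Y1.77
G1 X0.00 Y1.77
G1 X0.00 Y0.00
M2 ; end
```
solid part
  facet normal 0.0000 0.0000 -1.0000
    outer loop
      vertex 12.40 12.39 0.00
      vertex 12.40 0.00 0.00
      vertex 0.00 0.00 0.00
    endloop
  endfacet
  facet normal 0.0000 0.0000 -1.0000
    outer loop
      vertex 0.00 12.39 0.00
      vertex 12.40 12.39 0.00
      vertex 0.00 0.00 0.00
    endloop
  endfacet
  facet normal 0.0000 -1.0000 0.0000
    outer loop
      vertex 0.00 0.00 0.00
      vertex 12.40 0.00 0.00
      vertex 12.40 0.00 13.14
    endloop
  endfacet
  facet normal 0.0000 -1.0000 0.0000
    outer loop
      vertex 0.00 0.00 0.00
      vertex 12.40 0.00 13.14
      vertex 0.00 0.00 13.14
    endloop
  endfacet
  facet normal 0.0000 0.7276 0.6860
    outer loop
      vertex 0.00 0.00 13.14
      vertex 12.40 0.00 13.14
      vertex 12.40 12.39 0.00
    endloop
  endfacet
  facet normal 0.0000 0.7276 0.6860
    outer loop
      vertex 0.00 0.00 13.14
      vertex 12.40 12.39 0.00
      vertex 0.00 12.39 0.00
    endloop
  endfacet
  facet normal -1.0000 0.0000 0.0000
    outer loop
      vertex 0.00 0.00 13.14
      vertex 0.00 12.39 0.00
      vertex 0.00 0.00 0.00
    endloop
  endfacet
  facet normal 1.0000 0.0000 0.0000
    outer loop
      vertex 12.40 0.00 0.00
      vertex 12.40 12.39 0.00
      vertex 12.40 0.00 13.14
    endloop
  endfacet
endsolid part

The G0 Z moves step by Δz≈1.88 mm. The G1 loops shrink linearly with z, so the solid tapers from its base footprint up to z≈13.1. Closing with a flat bottom cap and the tapered top and triangulating gives 8 facets — a wedge (ramp): 12.4 × 12.4 mm base, rising to 13.1 mm along the y=0 edge and sloping linearly to z=0 at y=12.4.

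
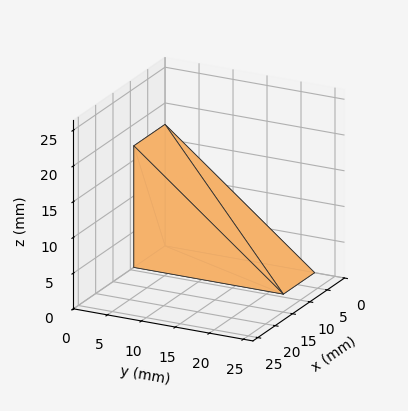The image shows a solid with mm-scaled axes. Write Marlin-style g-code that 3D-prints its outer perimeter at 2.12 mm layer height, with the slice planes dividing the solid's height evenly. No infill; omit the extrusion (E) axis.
Reading the render: the shape is a wedge (ramp): 9 × 22 mm base, rising to 17 mm along the y=0 edge and sloping linearly to z=0 at y=22 (dimensions read to the nearest mm from the axis ticks). For the g-code, the solid's height is divided into equal slices at the stated Δz and each level perimeter traced with G1 moves after a G0 lift.

; perimeter-only toolpath
G21 ; units = mm
G90 ; absolute positioning
G28 ; home
; layer 1
G0 Z2.12
G0 X0.00 Y0.00
G1 X9.00 Y0.00
G1 X9.00 Y19.25
G1 X0.00 Y19.25
G1 X0.00 Y0.00
; layer 2
G0 Z4.25
G0 X0.00 Y0.00
G1 X9.00 Y0.00
G1 X9.00 Y16.50
G1 X0.00 Y16.50
G1 X0.00 Y0.00
; layer 3
G0 Z6.38
G0 X0.00 Y0.00
G1 X9.00 Y0.00
G1 X9.00 Y13.75
G1 X0.00 Y13.75
G1 X0.00 Y0.00
; layer 4
G0 Z8.50
G0 X0.00 Y0.00
G1 X9.00 Y0.00
G1 X9.00 Y11.00
G1 X0.00 Y11.00
G1 X0.00 Y0.00
; layer 5
G0 Z10.62
G0 X0.00 Y0.00
G1 X9.00 Y0.00
G1 X9.00 Y8.25
G1 X0.00 Y8.25
G1 X0.00 Y0.00
; layer 6
G0 Z12.75
G0 X0.00 Y0.00
G1 X9.00 Y0.00
G1 X9.00 Y5.50
G1 X0.00 Y5.50
G1 X0.00 Y0.00
; layer 7
G0 Z14.88
G0 X0.00 Y0.00
G1 X9.00 Y0.00
G1 X9.00 Y2.75
G1 X0.00 Y2.75
G1 X0.00 Y0.00
M2 ; end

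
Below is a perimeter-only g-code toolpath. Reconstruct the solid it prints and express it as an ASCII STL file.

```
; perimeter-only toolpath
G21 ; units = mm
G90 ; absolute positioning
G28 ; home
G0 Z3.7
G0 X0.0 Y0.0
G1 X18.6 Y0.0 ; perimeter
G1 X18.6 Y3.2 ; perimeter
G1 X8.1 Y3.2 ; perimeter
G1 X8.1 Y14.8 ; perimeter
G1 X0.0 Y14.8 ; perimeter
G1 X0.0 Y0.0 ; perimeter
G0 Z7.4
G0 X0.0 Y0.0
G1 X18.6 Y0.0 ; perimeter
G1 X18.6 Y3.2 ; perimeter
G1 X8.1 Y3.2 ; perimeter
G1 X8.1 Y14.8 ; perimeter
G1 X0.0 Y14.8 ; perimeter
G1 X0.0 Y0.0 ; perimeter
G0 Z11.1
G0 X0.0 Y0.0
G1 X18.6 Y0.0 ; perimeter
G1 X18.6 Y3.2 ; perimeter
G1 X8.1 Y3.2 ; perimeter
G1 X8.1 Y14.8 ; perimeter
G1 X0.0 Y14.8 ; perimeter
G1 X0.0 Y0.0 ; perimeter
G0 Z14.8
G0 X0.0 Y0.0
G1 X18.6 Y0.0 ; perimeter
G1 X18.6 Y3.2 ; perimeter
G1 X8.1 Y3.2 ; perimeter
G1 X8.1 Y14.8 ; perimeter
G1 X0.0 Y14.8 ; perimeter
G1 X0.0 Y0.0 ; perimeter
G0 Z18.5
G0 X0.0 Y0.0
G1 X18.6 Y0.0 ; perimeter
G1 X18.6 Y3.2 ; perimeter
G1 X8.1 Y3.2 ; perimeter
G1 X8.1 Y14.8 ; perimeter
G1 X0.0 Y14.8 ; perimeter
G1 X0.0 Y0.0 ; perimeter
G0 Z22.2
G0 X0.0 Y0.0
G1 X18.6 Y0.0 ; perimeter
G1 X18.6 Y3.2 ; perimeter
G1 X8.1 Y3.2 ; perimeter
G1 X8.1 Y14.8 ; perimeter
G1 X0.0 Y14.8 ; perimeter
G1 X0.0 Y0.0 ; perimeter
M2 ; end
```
solid part
  facet normal 0.0000 0.0000 -1.0000
    outer loop
      vertex 18.6 3.2 0.0
      vertex 18.6 0.0 0.0
      vertex 0.0 0.0 0.0
    endloop
  endfacet
  facet normal 0.0000 0.0000 -1.0000
    outer loop
      vertex 8.1 3.2 0.0
      vertex 18.6 3.2 0.0
      vertex 0.0 0.0 0.0
    endloop
  endfacet
  facet normal 0.0000 0.0000 -1.0000
    outer loop
      vertex 8.1 14.8 0.0
      vertex 8.1 3.2 0.0
      vertex 0.0 0.0 0.0
    endloop
  endfacet
  facet normal 0.0000 0.0000 -1.0000
    outer loop
      vertex 0.0 14.8 0.0
      vertex 8.1 14.8 0.0
      vertex 0.0 0.0 0.0
    endloop
  endfacet
  facet normal 0.0000 0.0000 1.0000
    outer loop
      vertex 0.0 0.0 22.2
      vertex 18.6 0.0 22.2
      vertex 18.6 3.2 22.2
    endloop
  endfacet
  facet normal 0.0000 0.0000 1.0000
    outer loop
      vertex 0.0 0.0 22.2
      vertex 18.6 3.2 22.2
      vertex 8.1 3.2 22.2
    endloop
  endfacet
  facet normal 0.0000 0.0000 1.0000
    outer loop
      vertex 0.0 0.0 22.2
      vertex 8.1 3.2 22.2
      vertex 8.1 14.8 22.2
    endloop
  endfacet
  facet normal 0.0000 0.0000 1.0000
    outer loop
      vertex 0.0 0.0 22.2
      vertex 8.1 14.8 22.2
      vertex 0.0 14.8 22.2
    endloop
  endfacet
  facet normal 0.0000 -1.0000 0.0000
    outer loop
      vertex 0.0 0.0 0.0
      vertex 18.6 0.0 0.0
      vertex 18.6 0.0 22.2
    endloop
  endfacet
  facet normal 0.0000 -1.0000 0.0000
    outer loop
      vertex 0.0 0.0 0.0
      vertex 18.6 0.0 22.2
      vertex 0.0 0.0 22.2
    endloop
  endfacet
  facet normal 1.0000 0.0000 0.0000
    outer loop
      vertex 18.6 0.0 0.0
      vertex 18.6 3.2 0.0
      vertex 18.6 3.2 22.2
    endloop
  endfacet
  facet normal 1.0000 0.0000 0.0000
    outer loop
      vertex 18.6 0.0 0.0
      vertex 18.6 3.2 22.2
      vertex 18.6 0.0 22.2
    endloop
  endfacet
  facet normal 0.0000 1.0000 0.0000
    outer loop
      vertex 18.6 3.2 0.0
      vertex 8.1 3.2 0.0
      vertex 8.1 3.2 22.2
    endloop
  endfacet
  facet normal 0.0000 1.0000 0.0000
    outer loop
      vertex 18.6 3.2 0.0
      vertex 8.1 3.2 22.2
      vertex 18.6 3.2 22.2
    endloop
  endfacet
  facet normal 1.0000 0.0000 0.0000
    outer loop
      vertex 8.1 3.2 0.0
      vertex 8.1 14.8 0.0
      vertex 8.1 14.8 22.2
    endloop
  endfacet
  facet normal 1.0000 0.0000 0.0000
    outer loop
      vertex 8.1 3.2 0.0
      vertex 8.1 14.8 22.2
      vertex 8.1 3.2 22.2
    endloop
  endfacet
  facet normal 0.0000 1.0000 0.0000
    outer loop
      vertex 8.1 14.8 0.0
      vertex 0.0 14.8 0.0
      vertex 0.0 14.8 22.2
    endloop
  endfacet
  facet normal 0.0000 1.0000 0.0000
    outer loop
      vertex 8.1 14.8 0.0
      vertex 0.0 14.8 22.2
      vertex 8.1 14.8 22.2
    endloop
  endfacet
  facet normal -1.0000 0.0000 0.0000
    outer loop
      vertex 0.0 14.8 0.0
      vertex 0.0 0.0 0.0
      vertex 0.0 0.0 22.2
    endloop
  endfacet
  facet normal -1.0000 0.0000 0.0000
    outer loop
      vertex 0.0 14.8 0.0
      vertex 0.0 0.0 22.2
      vertex 0.0 14.8 22.2
    endloop
  endfacet
endsolid part

The G0 Z moves step by Δz≈3.7 mm. Every layer's G1 loop is the same polygon, so the solid is a straight extrusion of it from z=0 to z≈22.2. Closing with flat bottom and top caps and triangulating gives 20 facets — an L-shaped prism: outer 18.6 × 14.8 mm, arm thicknesses ≈ 3.2 mm (horizontal) and 8.1 mm (vertical), extruded 22.2 mm in z.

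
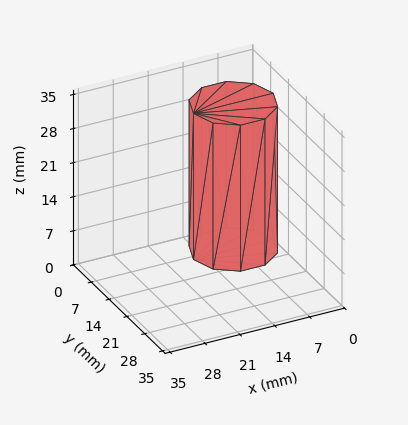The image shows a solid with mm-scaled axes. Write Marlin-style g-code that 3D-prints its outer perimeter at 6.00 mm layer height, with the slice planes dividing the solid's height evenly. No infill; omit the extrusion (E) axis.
Reading the render: the shape is a regular 10-sided prism (a cylinder approximated with 10 flat sides), circumscribed radius ≈ 8 mm, height ≈ 30 mm (dimensions read to the nearest mm from the axis ticks). For the g-code, the solid's height is divided into equal slices at the stated Δz and each level perimeter traced with G1 moves after a G0 lift.

; perimeter-only toolpath
G21 ; units = mm
G90 ; absolute positioning
G28 ; home
; layer 1
G0 Z6.00
G0 X16.00 Y8.00
G1 X14.47 Y12.70
G1 X10.47 Y15.61
G1 X5.53 Y15.61
G1 X1.53 Y12.70
G1 X0.00 Y8.00
G1 X1.53 Y3.30
G1 X5.53 Y0.39
G1 X10.47 Y0.39
G1 X14.47 Y3.30
G1 X16.00 Y8.00
; layer 2
G0 Z12.00
G0 X16.00 Y8.00
G1 X14.47 Y12.70
G1 X10.47 Y15.61
G1 X5.53 Y15.61
G1 X1.53 Y12.70
G1 X0.00 Y8.00
G1 X1.53 Y3.30
G1 X5.53 Y0.39
G1 X10.47 Y0.39
G1 X14.47 Y3.30
G1 X16.00 Y8.00
; layer 3
G0 Z18.00
G0 X16.00 Y8.00
G1 X14.47 Y12.70
G1 X10.47 Y15.61
G1 X5.53 Y15.61
G1 X1.53 Y12.70
G1 X0.00 Y8.00
G1 X1.53 Y3.30
G1 X5.53 Y0.39
G1 X10.47 Y0.39
G1 X14.47 Y3.30
G1 X16.00 Y8.00
; layer 4
G0 Z24.00
G0 X16.00 Y8.00
G1 X14.47 Y12.70
G1 X10.47 Y15.61
G1 X5.53 Y15.61
G1 X1.53 Y12.70
G1 X0.00 Y8.00
G1 X1.53 Y3.30
G1 X5.53 Y0.39
G1 X10.47 Y0.39
G1 X14.47 Y3.30
G1 X16.00 Y8.00
; layer 5
G0 Z30.00
G0 X16.00 Y8.00
G1 X14.47 Y12.70
G1 X10.47 Y15.61
G1 X5.53 Y15.61
G1 X1.53 Y12.70
G1 X0.00 Y8.00
G1 X1.53 Y3.30
G1 X5.53 Y0.39
G1 X10.47 Y0.39
G1 X14.47 Y3.30
G1 X16.00 Y8.00
M2 ; end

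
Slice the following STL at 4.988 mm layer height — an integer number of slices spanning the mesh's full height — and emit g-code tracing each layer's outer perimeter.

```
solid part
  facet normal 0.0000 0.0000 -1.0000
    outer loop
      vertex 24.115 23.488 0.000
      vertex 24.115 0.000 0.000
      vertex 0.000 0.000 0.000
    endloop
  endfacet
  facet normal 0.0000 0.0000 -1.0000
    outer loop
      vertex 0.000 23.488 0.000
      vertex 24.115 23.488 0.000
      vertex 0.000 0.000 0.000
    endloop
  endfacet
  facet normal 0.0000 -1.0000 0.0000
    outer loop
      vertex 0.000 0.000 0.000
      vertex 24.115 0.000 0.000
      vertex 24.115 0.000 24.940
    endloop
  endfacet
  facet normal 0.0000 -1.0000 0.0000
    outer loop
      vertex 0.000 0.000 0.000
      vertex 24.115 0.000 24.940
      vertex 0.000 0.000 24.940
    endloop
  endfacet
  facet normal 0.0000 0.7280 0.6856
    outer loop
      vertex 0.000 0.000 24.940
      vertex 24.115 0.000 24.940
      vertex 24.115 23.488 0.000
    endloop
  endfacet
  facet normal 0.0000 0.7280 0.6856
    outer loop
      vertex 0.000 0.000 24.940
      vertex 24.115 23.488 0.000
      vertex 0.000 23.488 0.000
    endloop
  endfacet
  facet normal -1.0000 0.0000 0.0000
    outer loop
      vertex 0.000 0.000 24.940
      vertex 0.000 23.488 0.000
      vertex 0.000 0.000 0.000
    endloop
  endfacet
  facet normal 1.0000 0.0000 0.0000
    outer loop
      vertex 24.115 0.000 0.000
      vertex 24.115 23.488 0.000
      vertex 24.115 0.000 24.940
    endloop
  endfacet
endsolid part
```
; perimeter-only toolpath
G21 ; units = mm
G90 ; absolute positioning
G28 ; home
; layer 1
G0 Z4.988
G0 X0.000 Y0.000
G1 X24.115 Y0.000
G1 X24.115 Y18.790
G1 X0.000 Y18.790
G1 X0.000 Y0.000
; layer 2
G0 Z9.976
G0 X0.000 Y0.000
G1 X24.115 Y0.000
G1 X24.115 Y14.093
G1 X0.000 Y14.093
G1 X0.000 Y0.000
; layer 3
G0 Z14.964
G0 X0.000 Y0.000
G1 X24.115 Y0.000
G1 X24.115 Y9.395
G1 X0.000 Y9.395
G1 X0.000 Y0.000
; layer 4
G0 Z19.952
G0 X0.000 Y0.000
G1 X24.115 Y0.000
G1 X24.115 Y4.698
G1 X0.000 Y4.698
G1 X0.000 Y0.000
M2 ; end

The solid is a wedge (ramp): 24.1 × 23.5 mm base, rising to 24.9 mm along the y=0 edge and sloping linearly to z=0 at y=23.5. Slicing at Δz = 4.988 mm — 5 equal slices spanning the solid's height, so layer i sits at z = i·h/5 — gives 4 non-empty perimeters. Each is a 4-segment closed polygon; G0 lifts to the layer z and rapids to the start vertex, then G1 traces the edges. The cross-section shrinks linearly with z (the slice at the apex is degenerate and omitted).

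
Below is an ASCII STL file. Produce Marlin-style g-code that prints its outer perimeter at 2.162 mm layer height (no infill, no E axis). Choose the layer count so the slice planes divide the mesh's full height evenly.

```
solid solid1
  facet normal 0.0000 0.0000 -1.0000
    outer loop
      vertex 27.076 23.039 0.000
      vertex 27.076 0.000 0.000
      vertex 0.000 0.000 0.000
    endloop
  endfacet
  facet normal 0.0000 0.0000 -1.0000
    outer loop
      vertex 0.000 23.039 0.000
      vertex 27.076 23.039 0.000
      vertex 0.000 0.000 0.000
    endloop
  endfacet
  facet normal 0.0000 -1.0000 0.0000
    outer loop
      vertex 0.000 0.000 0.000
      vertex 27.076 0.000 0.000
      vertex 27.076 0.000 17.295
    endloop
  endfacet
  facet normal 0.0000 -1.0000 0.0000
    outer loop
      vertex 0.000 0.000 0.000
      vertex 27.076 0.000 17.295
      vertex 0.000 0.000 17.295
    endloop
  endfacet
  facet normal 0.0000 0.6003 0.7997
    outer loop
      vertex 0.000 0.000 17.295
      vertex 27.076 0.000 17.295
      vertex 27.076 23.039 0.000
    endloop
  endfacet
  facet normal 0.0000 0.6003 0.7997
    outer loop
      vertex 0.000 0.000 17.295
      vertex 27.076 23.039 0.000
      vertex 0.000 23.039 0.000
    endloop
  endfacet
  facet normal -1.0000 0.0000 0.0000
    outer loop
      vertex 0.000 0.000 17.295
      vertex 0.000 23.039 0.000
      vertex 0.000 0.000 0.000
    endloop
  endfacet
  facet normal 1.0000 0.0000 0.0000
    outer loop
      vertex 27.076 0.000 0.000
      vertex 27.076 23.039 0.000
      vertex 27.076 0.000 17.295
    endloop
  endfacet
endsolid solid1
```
; perimeter-only toolpath
G21 ; units = mm
G90 ; absolute positioning
G28 ; home
; layer 1
G0 Z2.162
G0 X0.000 Y0.000
G1 X27.076 Y0.000
G1 X27.076 Y20.159
G1 X0.000 Y20.159
G1 X0.000 Y0.000
; layer 2
G0 Z4.324
G0 X0.000 Y0.000
G1 X27.076 Y0.000
G1 X27.076 Y17.279
G1 X0.000 Y17.279
G1 X0.000 Y0.000
; layer 3
G0 Z6.486
G0 X0.000 Y0.000
G1 X27.076 Y0.000
G1 X27.076 Y14.399
G1 X0.000 Y14.399
G1 X0.000 Y0.000
; layer 4
G0 Z8.648
G0 X0.000 Y0.000
G1 X27.076 Y0.000
G1 X27.076 Y11.520
G1 X0.000 Y11.520
G1 X0.000 Y0.000
; layer 5
G0 Z10.809
G0 X0.000 Y0.000
G1 X27.076 Y0.000
G1 X27.076 Y8.640
G1 X0.000 Y8.640
G1 X0.000 Y0.000
; layer 6
G0 Z12.971
G0 X0.000 Y0.000
G1 X27.076 Y0.000
G1 X27.076 Y5.760
G1 X0.000 Y5.760
G1 X0.000 Y0.000
; layer 7
G0 Z15.133
G0 X0.000 Y0.000
G1 X27.076 Y0.000
G1 X27.076 Y2.880
G1 X0.000 Y2.880
G1 X0.000 Y0.000
M2 ; end

The solid is a wedge (ramp): 27.1 × 23 mm base, rising to 17.3 mm along the y=0 edge and sloping linearly to z=0 at y=23. Slicing at Δz = 2.162 mm — 8 equal slices spanning the solid's height, so layer i sits at z = i·h/8 — gives 7 non-empty perimeters. Each is a 4-segment closed polygon; G0 lifts to the layer z and rapids to the start vertex, then G1 traces the edges. The cross-section shrinks linearly with z (the slice at the apex is degenerate and omitted).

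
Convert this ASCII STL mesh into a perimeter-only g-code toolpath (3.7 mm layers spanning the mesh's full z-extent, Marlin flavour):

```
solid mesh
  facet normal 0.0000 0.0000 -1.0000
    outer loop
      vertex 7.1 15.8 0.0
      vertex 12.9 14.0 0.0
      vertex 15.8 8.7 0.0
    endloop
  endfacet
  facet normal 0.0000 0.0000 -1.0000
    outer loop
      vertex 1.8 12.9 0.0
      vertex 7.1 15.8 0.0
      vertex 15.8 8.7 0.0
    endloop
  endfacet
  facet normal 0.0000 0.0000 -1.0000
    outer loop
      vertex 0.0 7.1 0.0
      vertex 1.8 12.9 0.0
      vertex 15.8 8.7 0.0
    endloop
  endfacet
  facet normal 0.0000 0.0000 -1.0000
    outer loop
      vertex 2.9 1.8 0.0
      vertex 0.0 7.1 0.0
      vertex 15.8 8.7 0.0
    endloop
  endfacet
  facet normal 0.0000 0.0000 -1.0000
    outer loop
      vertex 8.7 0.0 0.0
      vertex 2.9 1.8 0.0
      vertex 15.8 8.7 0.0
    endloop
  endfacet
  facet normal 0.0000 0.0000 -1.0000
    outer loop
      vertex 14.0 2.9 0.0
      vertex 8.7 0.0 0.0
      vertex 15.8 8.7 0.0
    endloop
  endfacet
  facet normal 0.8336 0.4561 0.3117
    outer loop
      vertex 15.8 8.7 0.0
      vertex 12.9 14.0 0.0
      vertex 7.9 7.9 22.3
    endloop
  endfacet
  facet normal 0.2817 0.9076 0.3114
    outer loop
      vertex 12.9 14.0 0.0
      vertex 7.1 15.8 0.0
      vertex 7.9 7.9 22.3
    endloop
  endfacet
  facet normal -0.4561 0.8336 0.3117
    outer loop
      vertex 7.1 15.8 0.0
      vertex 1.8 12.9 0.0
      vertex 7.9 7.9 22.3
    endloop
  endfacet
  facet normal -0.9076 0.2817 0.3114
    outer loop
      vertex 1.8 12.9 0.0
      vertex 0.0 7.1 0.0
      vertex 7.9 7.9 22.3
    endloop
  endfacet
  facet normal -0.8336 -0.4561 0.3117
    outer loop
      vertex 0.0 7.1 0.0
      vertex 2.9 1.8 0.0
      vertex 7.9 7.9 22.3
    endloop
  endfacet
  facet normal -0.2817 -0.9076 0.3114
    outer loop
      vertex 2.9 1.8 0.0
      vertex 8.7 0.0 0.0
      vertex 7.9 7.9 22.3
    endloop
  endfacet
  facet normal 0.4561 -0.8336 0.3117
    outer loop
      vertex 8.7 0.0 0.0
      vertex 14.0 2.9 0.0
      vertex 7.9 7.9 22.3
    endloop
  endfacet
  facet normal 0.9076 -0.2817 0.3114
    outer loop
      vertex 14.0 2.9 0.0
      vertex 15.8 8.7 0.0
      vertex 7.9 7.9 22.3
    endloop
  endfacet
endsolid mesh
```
; perimeter-only toolpath
G21 ; units = mm
G90 ; absolute positioning
G28 ; home
; layer 1
G0 Z3.7
G0 X14.5 Y8.6
G1 X12.1 Y13.0
G1 X7.2 Y14.5
G1 X2.8 Y12.1
G1 X1.3 Y7.2
G1 X3.7 Y2.8
G1 X8.6 Y1.3
G1 X13.0 Y3.7
G1 X14.5 Y8.6
; layer 2
G0 Z7.4
G0 X13.2 Y8.4
G1 X11.2 Y12.0
G1 X7.4 Y13.2
G1 X3.8 Y11.2
G1 X2.6 Y7.4
G1 X4.6 Y3.8
G1 X8.4 Y2.6
G1 X12.0 Y4.6
G1 X13.2 Y8.4
; layer 3
G0 Z11.2
G0 X11.9 Y8.3
G1 X10.4 Y10.9
G1 X7.5 Y11.9
G1 X4.9 Y10.4
G1 X4.0 Y7.5
G1 X5.4 Y4.9
G1 X8.3 Y4.0
G1 X10.9 Y5.4
G1 X11.9 Y8.3
; layer 4
G0 Z14.9
G0 X10.5 Y8.2
G1 X9.6 Y9.9
G1 X7.6 Y10.5
G1 X5.9 Y9.6
G1 X5.3 Y7.6
G1 X6.2 Y5.9
G1 X8.2 Y5.3
G1 X9.9 Y6.2
G1 X10.5 Y8.2
; layer 5
G0 Z18.6
G0 X9.2 Y8.0
G1 X8.7 Y8.9
G1 X7.8 Y9.2
G1 X6.9 Y8.7
G1 X6.6 Y7.8
G1 X7.1 Y6.9
G1 X8.0 Y6.6
G1 X8.9 Y7.1
G1 X9.2 Y8.0
M2 ; end

The solid is a regular 8-sided pyramid, base circumscribed radius ≈ 7.9 mm, apex at z ≈ 22.3 mm. Slicing at Δz = 3.7 mm — 6 equal slices spanning the solid's height, so layer i sits at z = i·h/6 — gives 5 non-empty perimeters. Each is a 8-segment closed polygon; G0 lifts to the layer z and rapids to the start vertex, then G1 traces the edges. The cross-section shrinks linearly with z (the slice at the apex is degenerate and omitted).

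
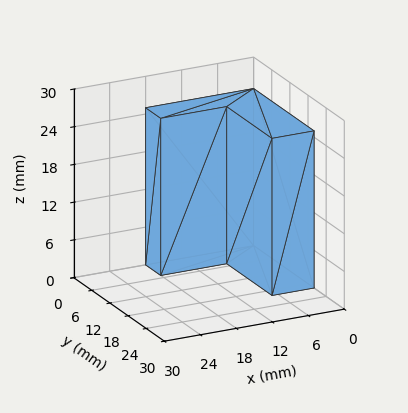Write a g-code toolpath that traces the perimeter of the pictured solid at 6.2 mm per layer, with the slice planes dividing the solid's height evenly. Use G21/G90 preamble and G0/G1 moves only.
Reading the render: the shape is an L-shaped prism: outer 18 × 20 mm, arm thicknesses ≈ 5 mm (horizontal) and 7 mm (vertical), extruded 25 mm in z (dimensions read to the nearest mm from the axis ticks). For the g-code, the solid's height is divided into equal slices at the stated Δz and each level perimeter traced with G1 moves after a G0 lift.

; perimeter-only toolpath
G21 ; units = mm
G90 ; absolute positioning
G28 ; home
; layer 1
G0 Z6.2
G0 X0.0 Y0.0
G1 X18.0 Y0.0
G1 X18.0 Y5.0
G1 X7.0 Y5.0
G1 X7.0 Y20.0
G1 X0.0 Y20.0
G1 X0.0 Y0.0
; layer 2
G0 Z12.5
G0 X0.0 Y0.0
G1 X18.0 Y0.0
G1 X18.0 Y5.0
G1 X7.0 Y5.0
G1 X7.0 Y20.0
G1 X0.0 Y20.0
G1 X0.0 Y0.0
; layer 3
G0 Z18.8
G0 X0.0 Y0.0
G1 X18.0 Y0.0
G1 X18.0 Y5.0
G1 X7.0 Y5.0
G1 X7.0 Y20.0
G1 X0.0 Y20.0
G1 X0.0 Y0.0
; layer 4
G0 Z25.0
G0 X0.0 Y0.0
G1 X18.0 Y0.0
G1 X18.0 Y5.0
G1 X7.0 Y5.0
G1 X7.0 Y20.0
G1 X0.0 Y20.0
G1 X0.0 Y0.0
M2 ; end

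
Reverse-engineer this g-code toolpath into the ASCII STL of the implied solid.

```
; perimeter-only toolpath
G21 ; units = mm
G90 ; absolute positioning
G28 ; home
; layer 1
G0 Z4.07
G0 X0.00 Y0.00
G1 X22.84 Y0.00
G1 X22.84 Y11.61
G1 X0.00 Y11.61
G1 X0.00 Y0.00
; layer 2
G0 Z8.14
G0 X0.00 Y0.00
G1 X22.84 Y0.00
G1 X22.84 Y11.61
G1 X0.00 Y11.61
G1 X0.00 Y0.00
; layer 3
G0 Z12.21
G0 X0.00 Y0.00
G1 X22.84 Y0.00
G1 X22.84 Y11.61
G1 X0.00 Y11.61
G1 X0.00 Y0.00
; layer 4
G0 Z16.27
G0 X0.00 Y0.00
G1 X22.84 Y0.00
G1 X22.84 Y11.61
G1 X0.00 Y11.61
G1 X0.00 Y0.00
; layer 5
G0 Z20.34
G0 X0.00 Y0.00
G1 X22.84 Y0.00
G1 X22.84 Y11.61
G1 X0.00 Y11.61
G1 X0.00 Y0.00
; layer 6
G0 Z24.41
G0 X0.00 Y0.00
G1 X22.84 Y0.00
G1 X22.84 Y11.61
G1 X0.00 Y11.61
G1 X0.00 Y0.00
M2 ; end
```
solid part
  facet normal 0.0000 0.0000 -1.0000
    outer loop
      vertex 22.84 11.61 0.00
      vertex 22.84 0.00 0.00
      vertex 0.00 0.00 0.00
    endloop
  endfacet
  facet normal 0.0000 0.0000 -1.0000
    outer loop
      vertex 0.00 11.61 0.00
      vertex 22.84 11.61 0.00
      vertex 0.00 0.00 0.00
    endloop
  endfacet
  facet normal 0.0000 0.0000 1.0000
    outer loop
      vertex 0.00 0.00 24.41
      vertex 22.84 0.00 24.41
      vertex 22.84 11.61 24.41
    endloop
  endfacet
  facet normal 0.0000 0.0000 1.0000
    outer loop
      vertex 0.00 0.00 24.41
      vertex 22.84 11.61 24.41
      vertex 0.00 11.61 24.41
    endloop
  endfacet
  facet normal 0.0000 -1.0000 0.0000
    outer loop
      vertex 0.00 0.00 0.00
      vertex 22.84 0.00 0.00
      vertex 22.84 0.00 24.41
    endloop
  endfacet
  facet normal 0.0000 -1.0000 0.0000
    outer loop
      vertex 0.00 0.00 0.00
      vertex 22.84 0.00 24.41
      vertex 0.00 0.00 24.41
    endloop
  endfacet
  facet normal 0.0000 1.0000 0.0000
    outer loop
      vertex 22.84 11.61 24.41
      vertex 22.84 11.61 0.00
      vertex 0.00 11.61 0.00
    endloop
  endfacet
  facet normal 0.0000 1.0000 0.0000
    outer loop
      vertex 0.00 11.61 24.41
      vertex 22.84 11.61 24.41
      vertex 0.00 11.61 0.00
    endloop
  endfacet
  facet normal -1.0000 0.0000 0.0000
    outer loop
      vertex 0.00 11.61 24.41
      vertex 0.00 11.61 0.00
      vertex 0.00 0.00 0.00
    endloop
  endfacet
  facet normal -1.0000 0.0000 0.0000
    outer loop
      vertex 0.00 0.00 24.41
      vertex 0.00 11.61 24.41
      vertex 0.00 0.00 0.00
    endloop
  endfacet
  facet normal 1.0000 0.0000 0.0000
    outer loop
      vertex 22.84 0.00 0.00
      vertex 22.84 11.61 0.00
      vertex 22.84 11.61 24.41
    endloop
  endfacet
  facet normal 1.0000 0.0000 0.0000
    outer loop
      vertex 22.84 0.00 0.00
      vertex 22.84 11.61 24.41
      vertex 22.84 0.00 24.41
    endloop
  endfacet
endsolid part

The G0 Z moves step by Δz≈4.07 mm. Every layer's G1 loop is the same polygon, so the solid is a straight extrusion of it from z=0 to z≈24.4. Closing with flat bottom and top caps and triangulating gives 12 facets — a rectangular box, roughly 22.8 × 11.6 mm footprint and 24.4 mm tall.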